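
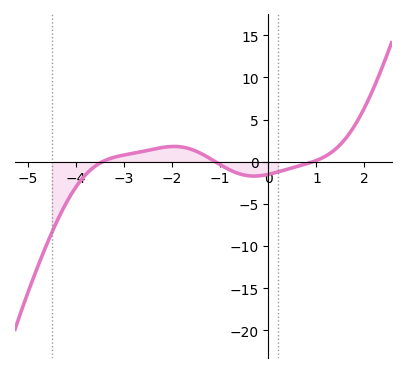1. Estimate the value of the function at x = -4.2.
-4.86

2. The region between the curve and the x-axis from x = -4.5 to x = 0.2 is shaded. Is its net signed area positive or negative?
negative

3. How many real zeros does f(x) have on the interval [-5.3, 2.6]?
3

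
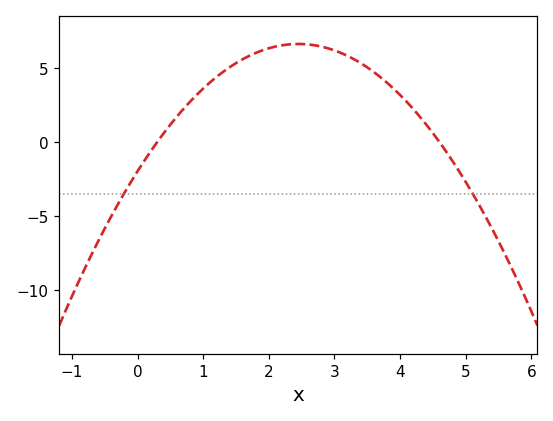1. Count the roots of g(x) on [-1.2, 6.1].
2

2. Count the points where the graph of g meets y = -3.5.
2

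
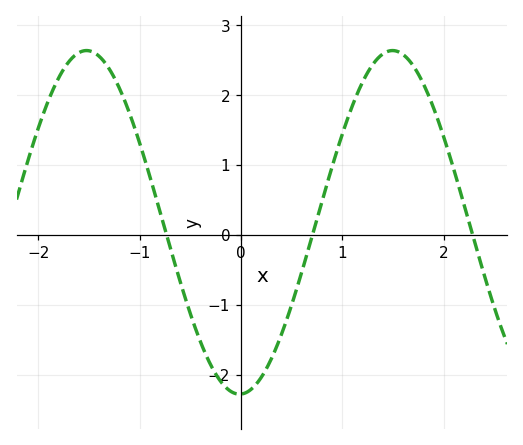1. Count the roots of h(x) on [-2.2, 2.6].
3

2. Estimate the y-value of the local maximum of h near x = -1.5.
2.64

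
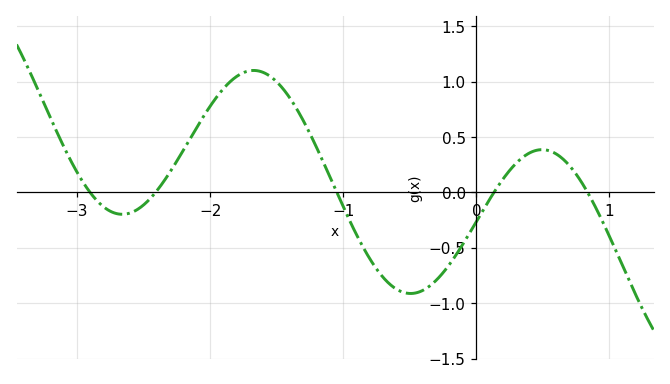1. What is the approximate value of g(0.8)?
0.05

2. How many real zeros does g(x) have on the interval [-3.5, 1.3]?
5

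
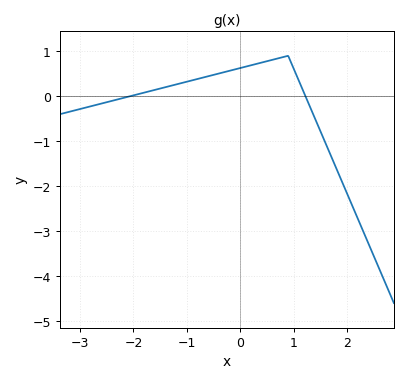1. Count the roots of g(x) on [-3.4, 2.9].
2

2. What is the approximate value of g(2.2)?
-2.71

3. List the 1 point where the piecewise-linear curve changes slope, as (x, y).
(0.9, 0.9)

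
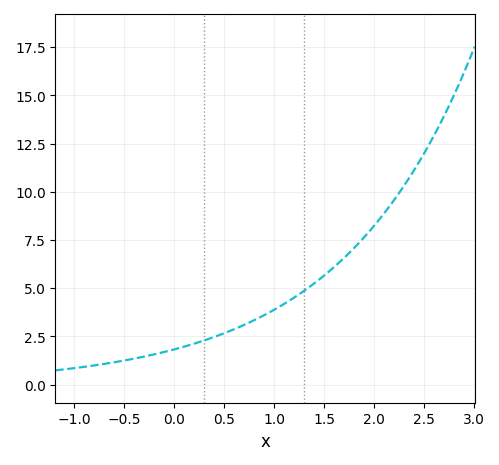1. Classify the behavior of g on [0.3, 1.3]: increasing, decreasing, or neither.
increasing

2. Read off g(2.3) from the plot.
10.3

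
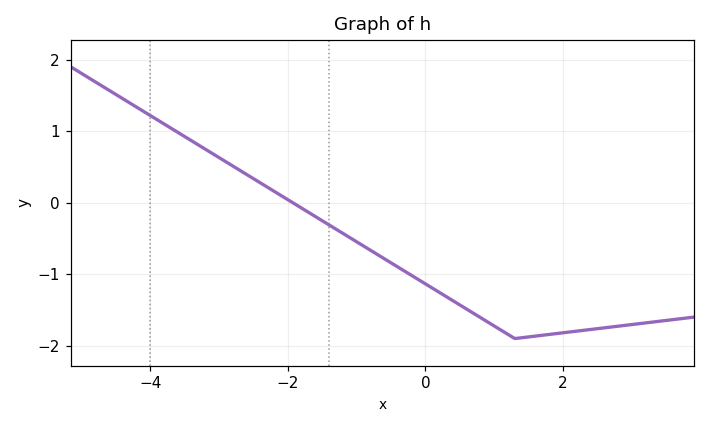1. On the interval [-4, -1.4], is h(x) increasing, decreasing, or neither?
decreasing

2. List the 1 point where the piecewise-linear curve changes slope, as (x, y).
(1.3, -1.9)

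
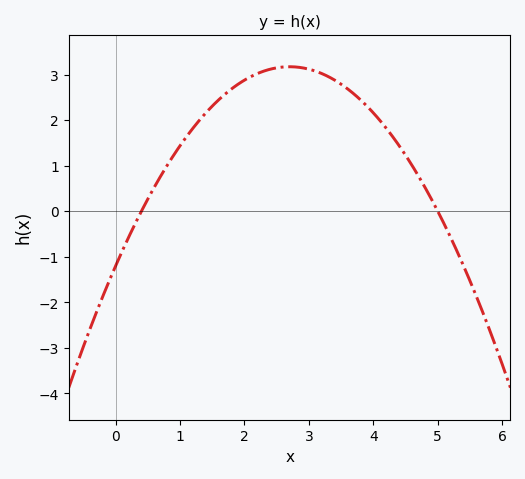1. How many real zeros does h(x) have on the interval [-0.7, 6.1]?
2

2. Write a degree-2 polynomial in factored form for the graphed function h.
y = -0.6(x - 0.4)(x - 5)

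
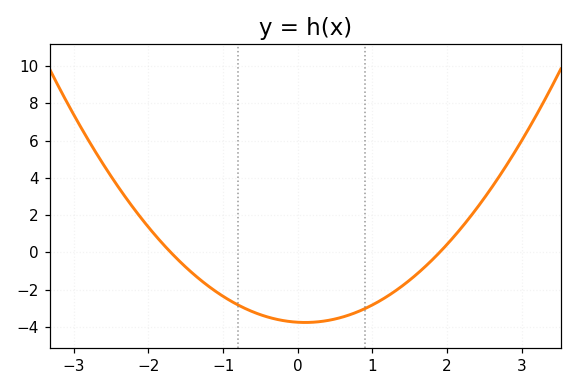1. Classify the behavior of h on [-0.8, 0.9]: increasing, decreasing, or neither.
neither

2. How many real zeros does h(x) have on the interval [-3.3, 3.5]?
2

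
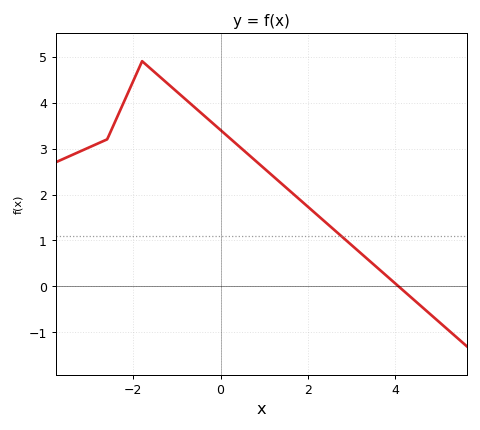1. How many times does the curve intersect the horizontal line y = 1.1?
1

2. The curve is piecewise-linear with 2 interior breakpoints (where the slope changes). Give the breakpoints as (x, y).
(-2.6, 3.2); (-1.8, 4.9)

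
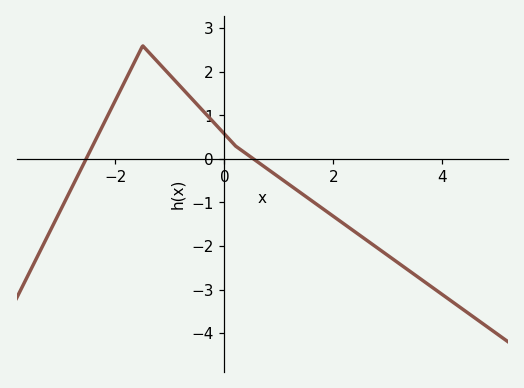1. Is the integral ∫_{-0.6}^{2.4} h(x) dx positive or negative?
negative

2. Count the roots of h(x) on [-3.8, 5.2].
2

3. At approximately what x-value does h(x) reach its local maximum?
-1.5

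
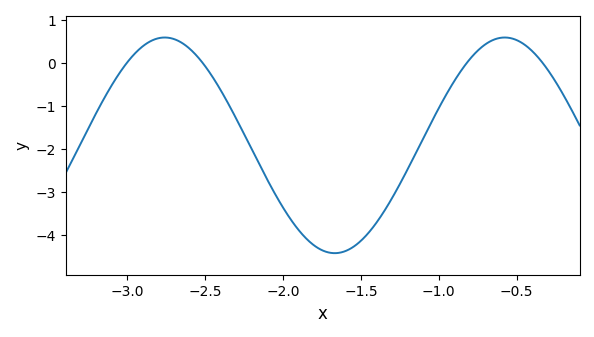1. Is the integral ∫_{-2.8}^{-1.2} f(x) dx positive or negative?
negative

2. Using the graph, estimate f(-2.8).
0.572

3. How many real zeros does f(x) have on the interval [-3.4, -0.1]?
4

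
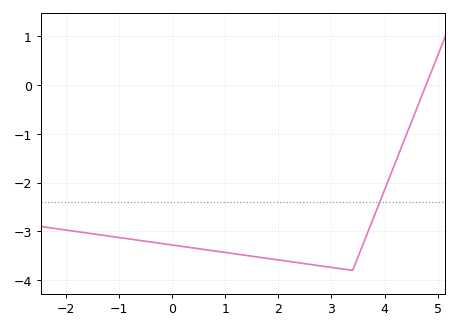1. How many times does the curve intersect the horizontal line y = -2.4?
1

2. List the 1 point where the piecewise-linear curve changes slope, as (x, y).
(3.4, -3.8)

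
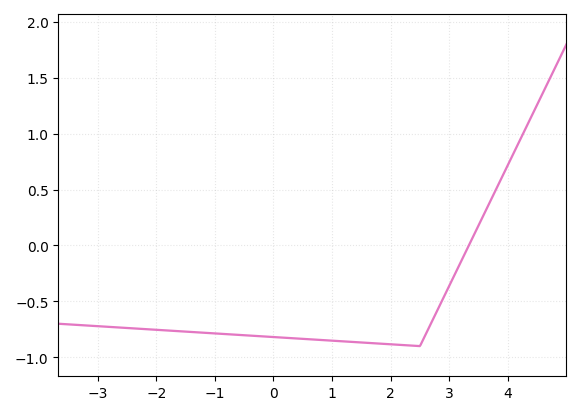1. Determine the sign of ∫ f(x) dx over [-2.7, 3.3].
negative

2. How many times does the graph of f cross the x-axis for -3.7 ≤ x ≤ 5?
1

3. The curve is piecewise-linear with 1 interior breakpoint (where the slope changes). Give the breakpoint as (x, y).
(2.5, -0.9)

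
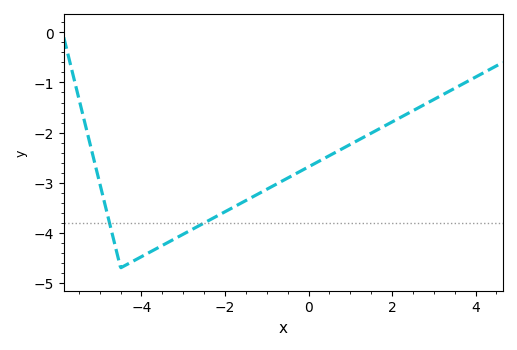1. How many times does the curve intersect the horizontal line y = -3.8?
2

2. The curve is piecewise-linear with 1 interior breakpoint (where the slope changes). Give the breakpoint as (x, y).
(-4.5, -4.7)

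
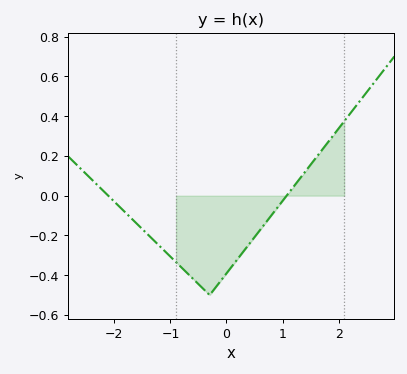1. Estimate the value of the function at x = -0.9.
-0.334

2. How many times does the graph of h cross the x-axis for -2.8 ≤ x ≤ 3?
2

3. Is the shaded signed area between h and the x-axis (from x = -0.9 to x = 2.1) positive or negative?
negative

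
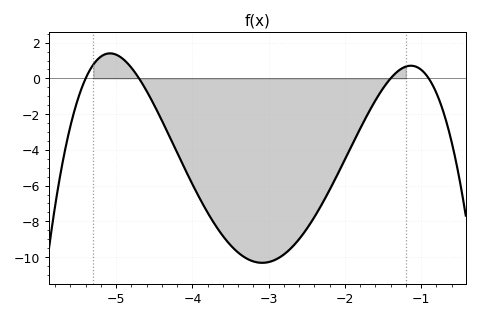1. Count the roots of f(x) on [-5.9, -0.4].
4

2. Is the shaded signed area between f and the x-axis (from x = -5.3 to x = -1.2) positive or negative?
negative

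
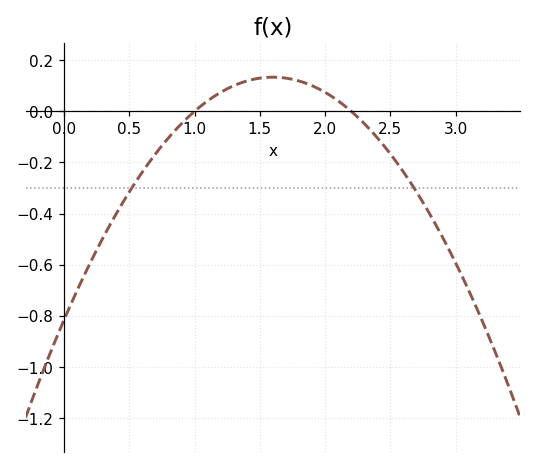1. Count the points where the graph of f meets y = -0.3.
2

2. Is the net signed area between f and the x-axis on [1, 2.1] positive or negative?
positive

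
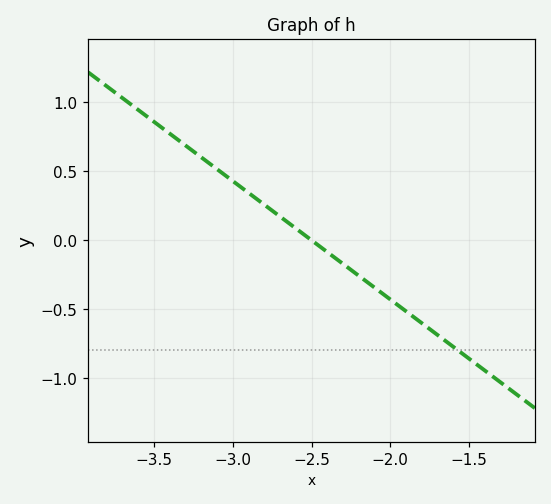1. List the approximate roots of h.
-2.5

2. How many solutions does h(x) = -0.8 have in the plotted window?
1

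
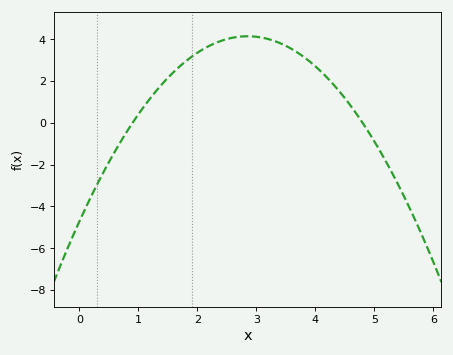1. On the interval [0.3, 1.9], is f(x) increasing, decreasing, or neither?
increasing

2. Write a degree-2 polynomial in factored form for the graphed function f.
y = -1.09(x - 0.9)(x - 4.8)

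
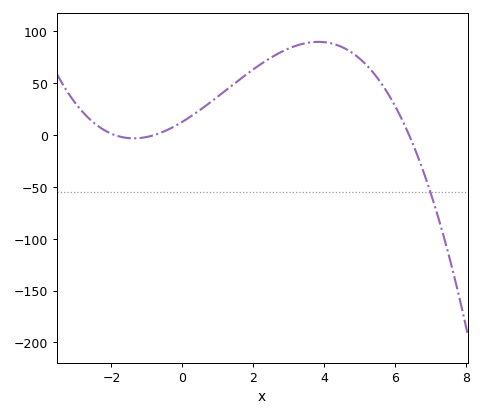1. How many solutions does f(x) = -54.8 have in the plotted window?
1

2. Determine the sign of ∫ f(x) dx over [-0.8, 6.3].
positive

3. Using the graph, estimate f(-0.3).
7.08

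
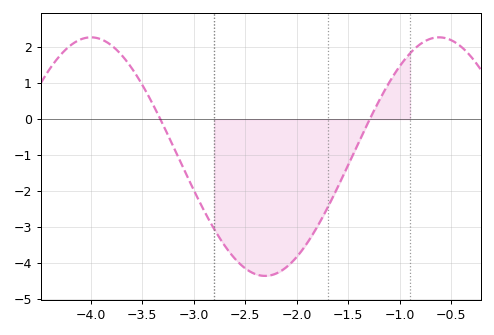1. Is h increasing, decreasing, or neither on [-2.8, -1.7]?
neither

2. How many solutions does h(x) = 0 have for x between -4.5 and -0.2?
2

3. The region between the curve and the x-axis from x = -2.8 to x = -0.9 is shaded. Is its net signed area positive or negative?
negative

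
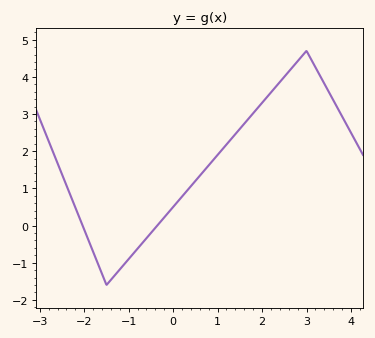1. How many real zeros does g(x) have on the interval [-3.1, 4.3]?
2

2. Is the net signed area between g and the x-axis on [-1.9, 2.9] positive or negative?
positive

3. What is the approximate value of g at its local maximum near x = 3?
4.7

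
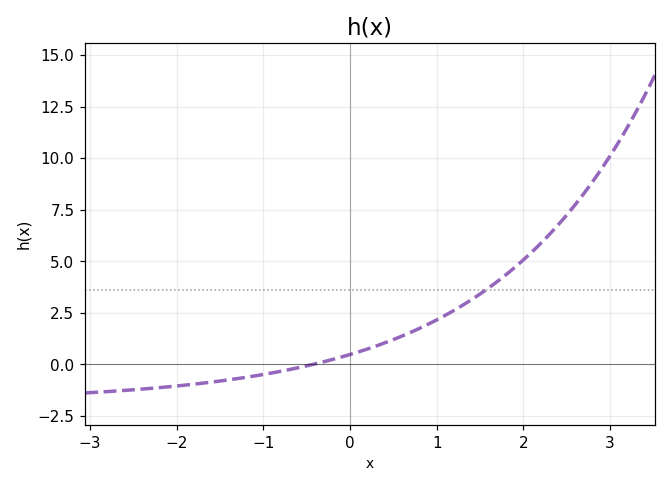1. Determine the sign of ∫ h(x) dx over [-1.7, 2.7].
positive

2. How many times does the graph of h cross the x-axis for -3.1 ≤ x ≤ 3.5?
1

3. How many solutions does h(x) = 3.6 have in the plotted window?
1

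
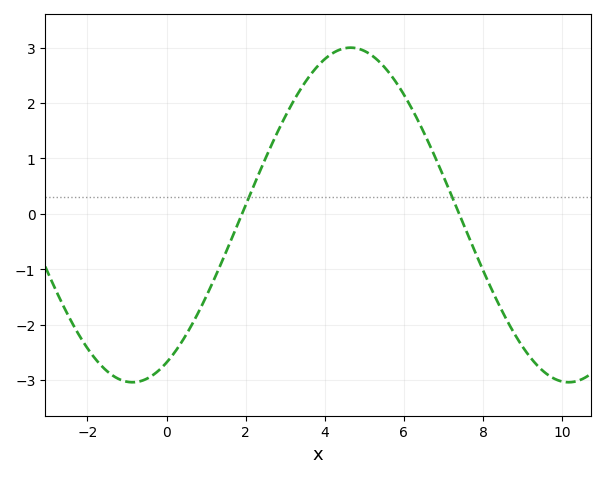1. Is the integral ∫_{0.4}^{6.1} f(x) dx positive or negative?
positive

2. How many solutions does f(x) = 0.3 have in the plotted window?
2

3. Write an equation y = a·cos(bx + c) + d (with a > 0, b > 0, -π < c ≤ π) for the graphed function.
y = 3.02cos(0.57x - 2.7) - 0.02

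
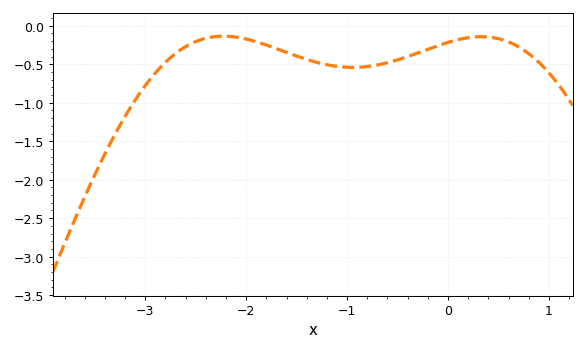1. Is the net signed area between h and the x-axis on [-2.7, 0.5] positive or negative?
negative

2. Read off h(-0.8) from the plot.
-0.55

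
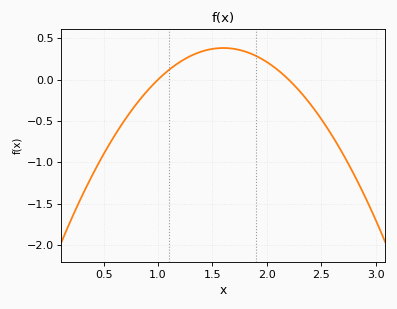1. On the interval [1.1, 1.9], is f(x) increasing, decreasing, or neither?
neither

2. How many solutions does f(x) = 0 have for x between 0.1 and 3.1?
2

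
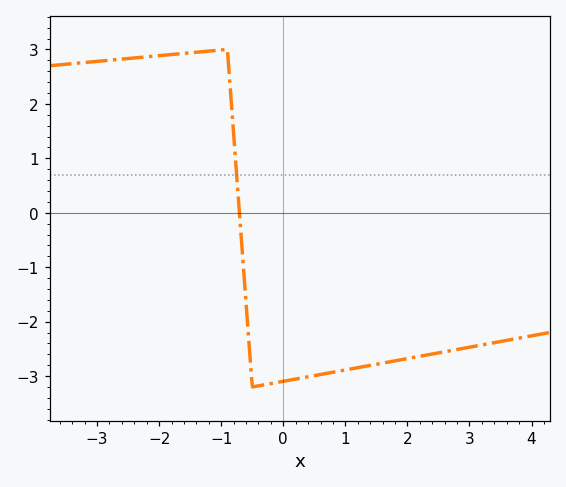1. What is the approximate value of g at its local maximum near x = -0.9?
3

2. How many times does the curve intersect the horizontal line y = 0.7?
1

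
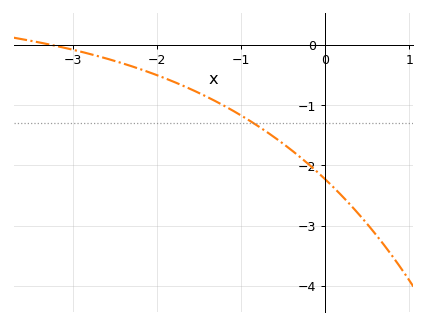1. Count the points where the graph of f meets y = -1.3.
1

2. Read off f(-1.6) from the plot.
-0.7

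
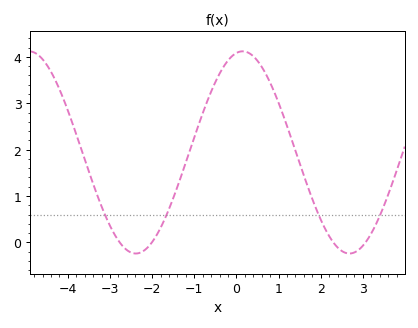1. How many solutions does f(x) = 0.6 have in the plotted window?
4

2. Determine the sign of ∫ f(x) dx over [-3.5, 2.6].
positive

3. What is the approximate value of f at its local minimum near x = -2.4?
-0.24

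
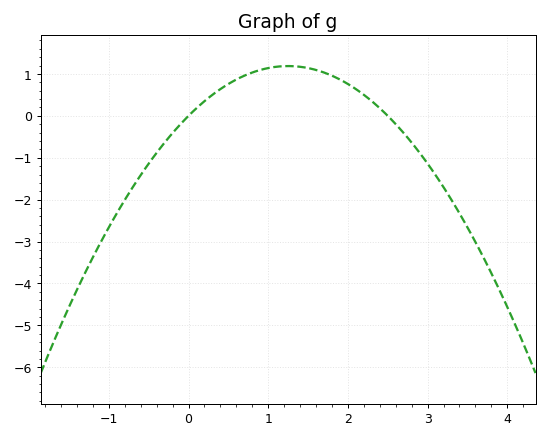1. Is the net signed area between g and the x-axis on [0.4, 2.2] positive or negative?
positive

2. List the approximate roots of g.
0, 2.5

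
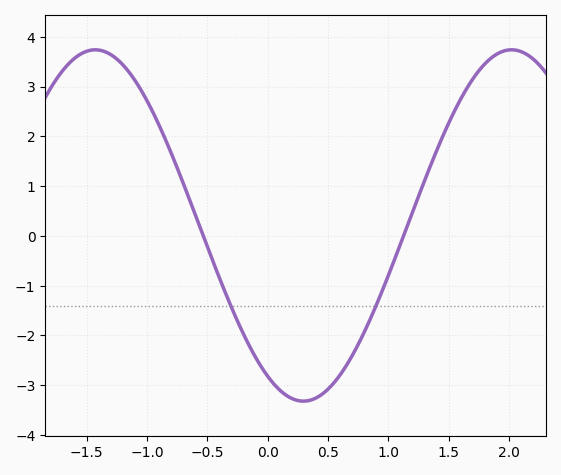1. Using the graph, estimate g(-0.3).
-1.4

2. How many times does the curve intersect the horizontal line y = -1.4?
2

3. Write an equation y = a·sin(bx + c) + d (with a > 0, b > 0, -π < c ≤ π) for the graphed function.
y = 3.53sin(1.8x - 2.1) + 0.21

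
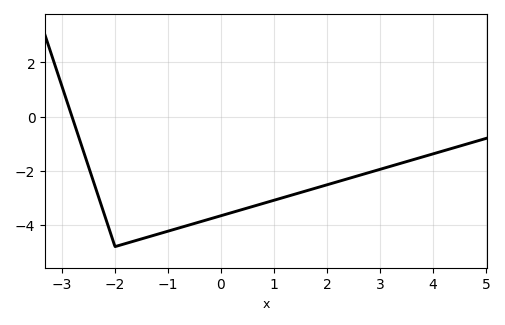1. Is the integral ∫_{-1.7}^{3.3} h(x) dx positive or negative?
negative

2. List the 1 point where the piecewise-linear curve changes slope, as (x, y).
(-2, -4.8)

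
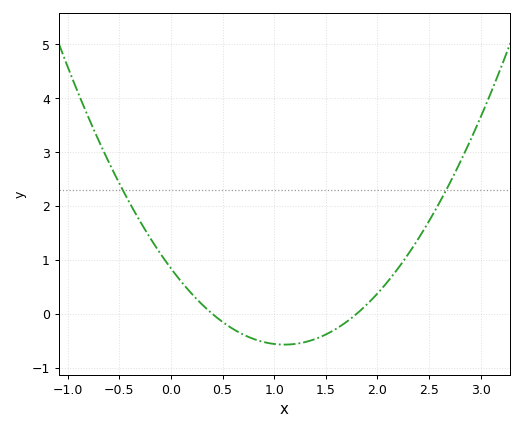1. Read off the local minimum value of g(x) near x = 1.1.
-0.6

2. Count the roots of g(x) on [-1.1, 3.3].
2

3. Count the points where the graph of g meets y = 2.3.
2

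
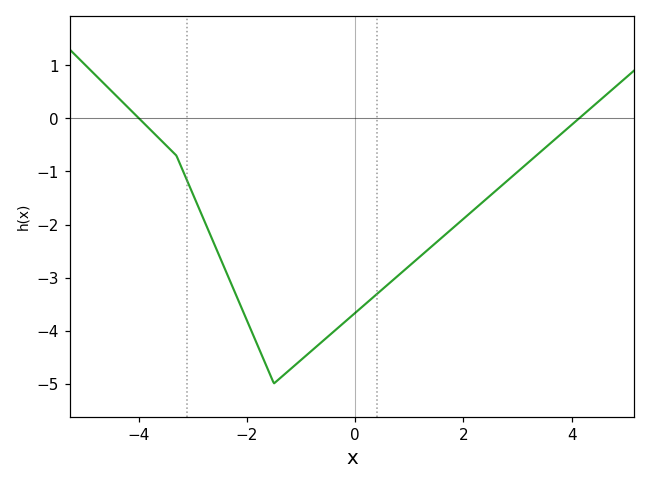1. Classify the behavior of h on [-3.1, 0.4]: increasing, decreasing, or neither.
neither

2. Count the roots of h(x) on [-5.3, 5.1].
2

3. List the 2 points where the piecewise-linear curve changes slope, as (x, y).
(-3.3, -0.7); (-1.5, -5)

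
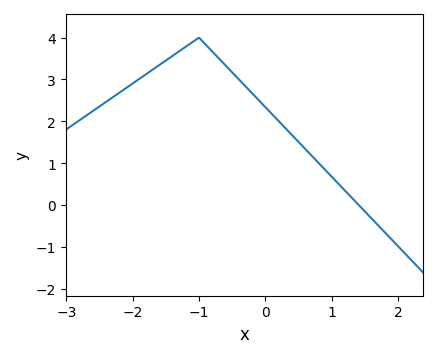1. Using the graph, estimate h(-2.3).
2.57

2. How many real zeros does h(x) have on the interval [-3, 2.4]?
1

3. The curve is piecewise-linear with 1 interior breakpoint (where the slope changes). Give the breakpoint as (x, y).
(-1, 4)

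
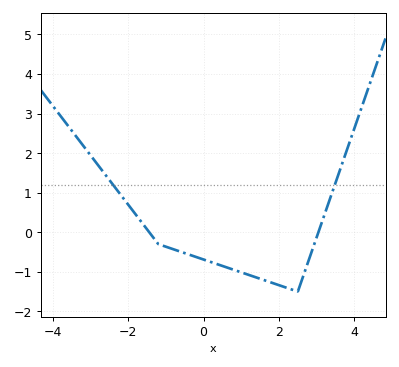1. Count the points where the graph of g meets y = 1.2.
2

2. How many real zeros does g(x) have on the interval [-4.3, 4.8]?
2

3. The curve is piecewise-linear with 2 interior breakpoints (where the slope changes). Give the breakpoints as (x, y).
(-1.2, -0.3); (2.5, -1.5)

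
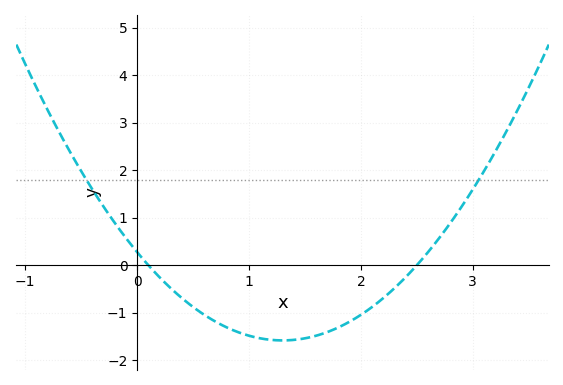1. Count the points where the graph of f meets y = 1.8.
2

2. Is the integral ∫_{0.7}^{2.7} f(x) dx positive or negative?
negative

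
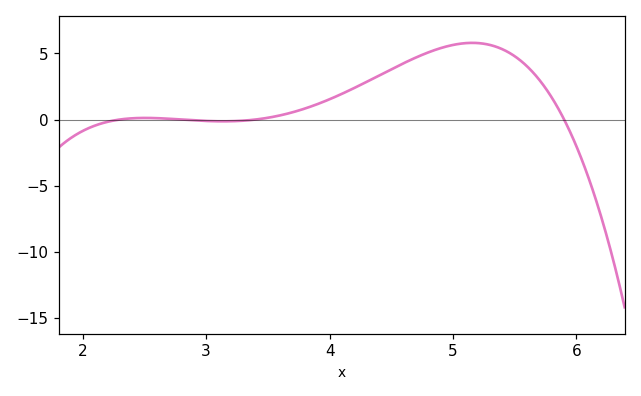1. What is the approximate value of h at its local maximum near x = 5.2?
6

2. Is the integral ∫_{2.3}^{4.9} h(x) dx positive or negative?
positive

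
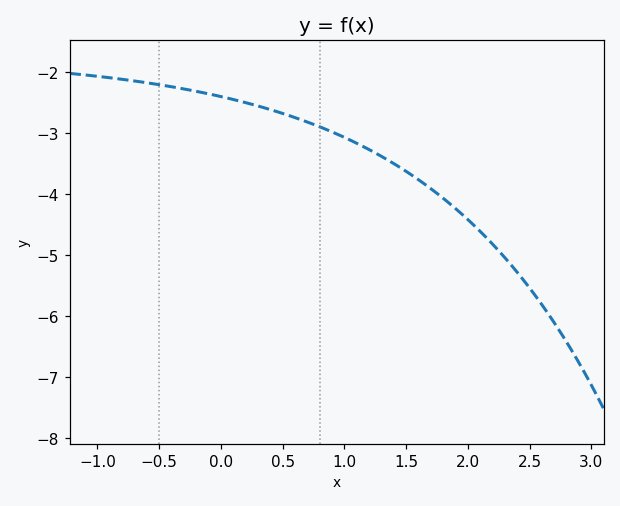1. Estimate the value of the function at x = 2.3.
-5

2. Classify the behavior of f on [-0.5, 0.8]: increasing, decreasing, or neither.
decreasing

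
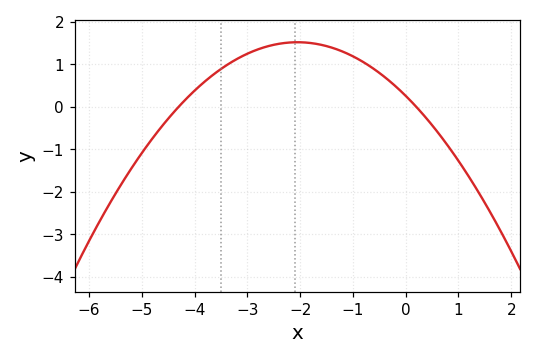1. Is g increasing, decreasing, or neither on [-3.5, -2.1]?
increasing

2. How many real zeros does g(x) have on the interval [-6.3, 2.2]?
2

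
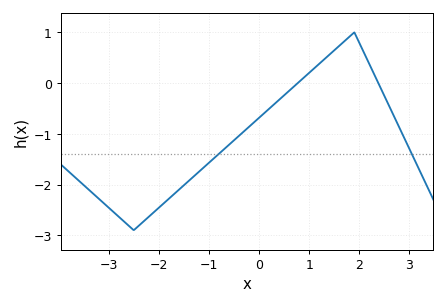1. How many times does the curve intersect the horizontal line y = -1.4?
2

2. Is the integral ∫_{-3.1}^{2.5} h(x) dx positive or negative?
negative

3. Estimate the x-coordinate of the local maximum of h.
1.9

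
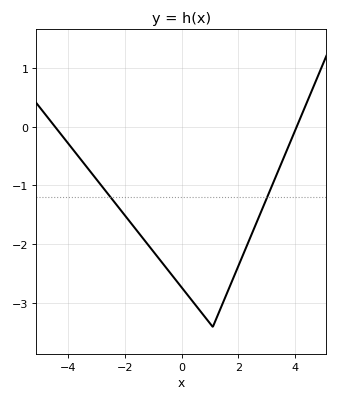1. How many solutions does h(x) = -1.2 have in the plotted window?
2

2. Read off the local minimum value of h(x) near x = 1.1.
-3.4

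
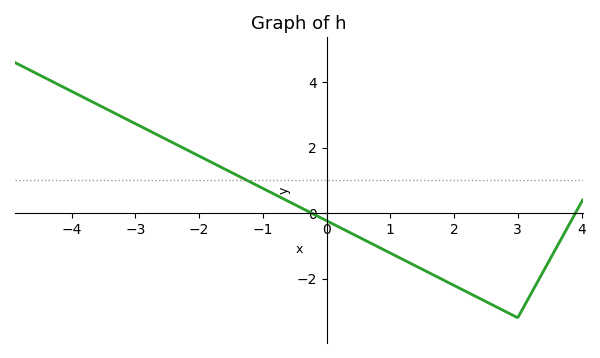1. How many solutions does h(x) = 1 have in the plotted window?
1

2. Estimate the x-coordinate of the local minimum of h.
3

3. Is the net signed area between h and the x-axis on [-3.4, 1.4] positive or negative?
positive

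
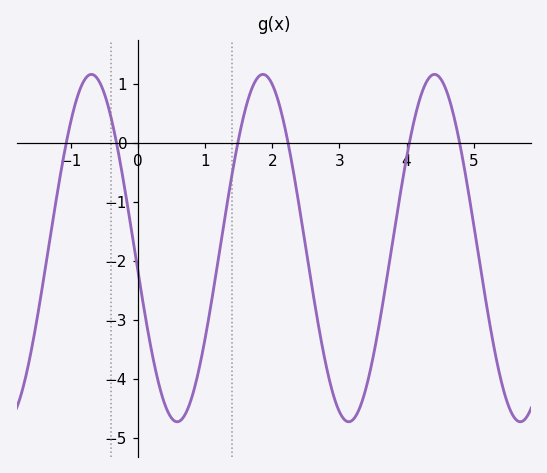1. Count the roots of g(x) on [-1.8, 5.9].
6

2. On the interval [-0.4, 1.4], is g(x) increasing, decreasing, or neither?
neither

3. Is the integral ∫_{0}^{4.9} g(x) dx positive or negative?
negative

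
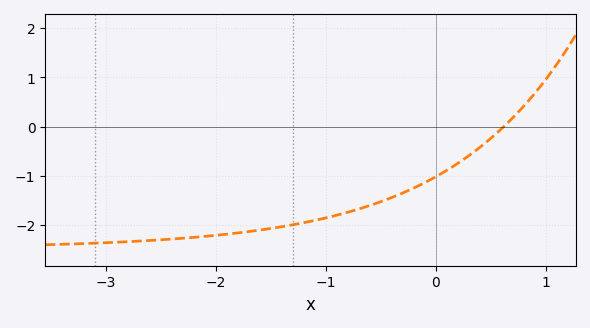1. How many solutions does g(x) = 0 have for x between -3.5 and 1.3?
1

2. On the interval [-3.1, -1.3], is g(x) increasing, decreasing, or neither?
increasing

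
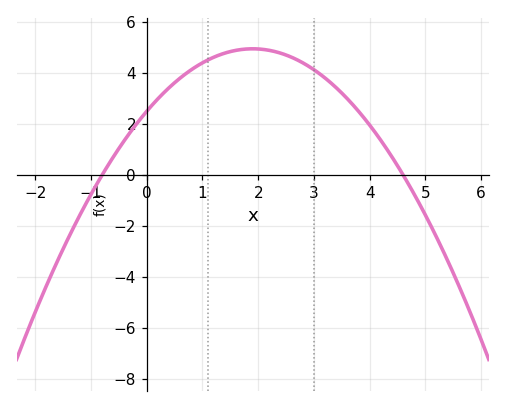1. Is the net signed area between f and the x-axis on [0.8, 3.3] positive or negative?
positive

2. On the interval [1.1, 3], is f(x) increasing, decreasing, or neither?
neither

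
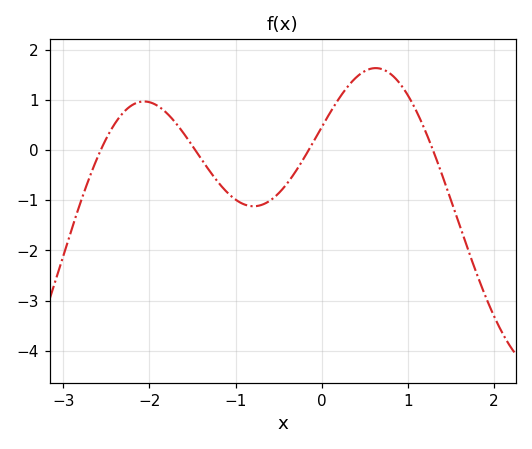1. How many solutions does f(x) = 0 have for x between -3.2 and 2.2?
4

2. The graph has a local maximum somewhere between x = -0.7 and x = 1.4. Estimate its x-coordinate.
0.6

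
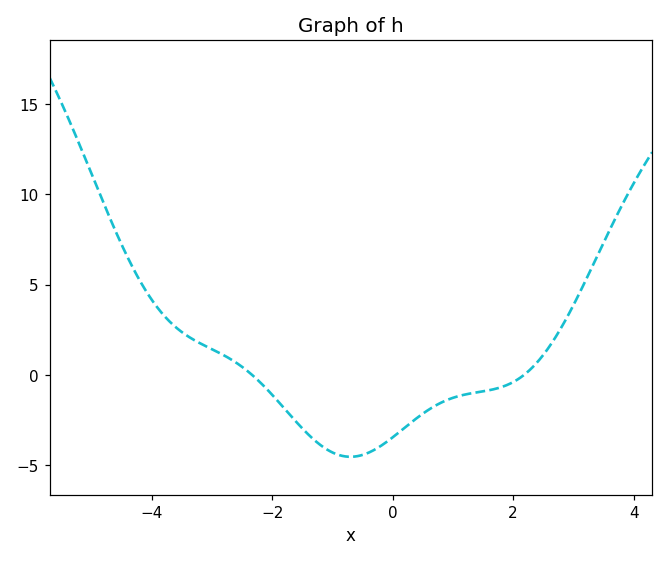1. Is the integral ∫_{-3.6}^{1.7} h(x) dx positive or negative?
negative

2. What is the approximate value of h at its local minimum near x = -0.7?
-4.5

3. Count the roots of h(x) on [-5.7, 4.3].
2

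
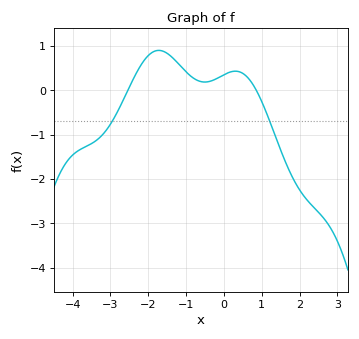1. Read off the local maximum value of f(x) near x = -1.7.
0.899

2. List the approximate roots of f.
-2.54, 0.857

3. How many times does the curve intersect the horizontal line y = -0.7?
2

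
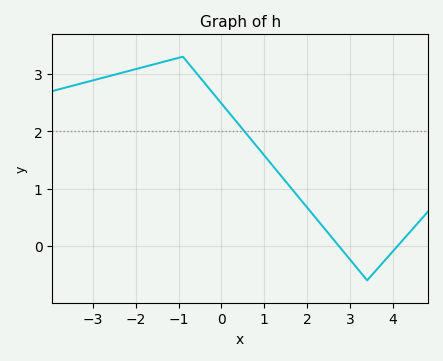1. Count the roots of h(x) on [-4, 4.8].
2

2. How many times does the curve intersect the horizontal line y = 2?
1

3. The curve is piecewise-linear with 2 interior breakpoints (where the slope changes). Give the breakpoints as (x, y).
(-0.9, 3.3); (3.4, -0.6)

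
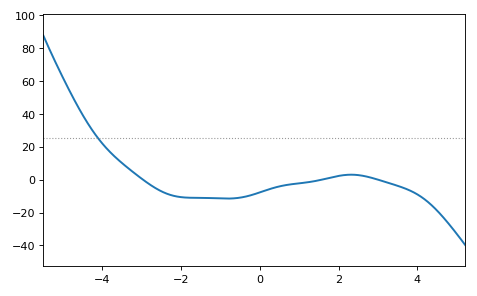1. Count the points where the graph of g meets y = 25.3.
1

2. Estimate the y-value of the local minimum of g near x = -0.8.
-11.5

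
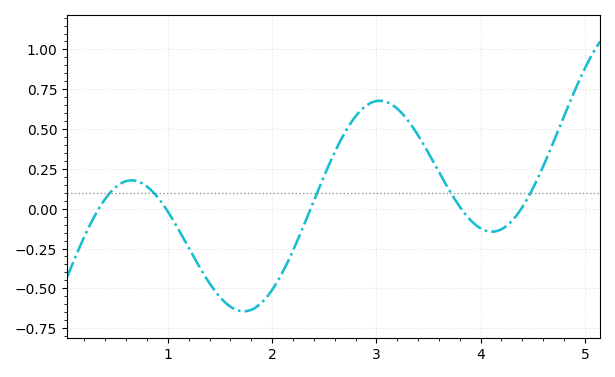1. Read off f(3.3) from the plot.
0.557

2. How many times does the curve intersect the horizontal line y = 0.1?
5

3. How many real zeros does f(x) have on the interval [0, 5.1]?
5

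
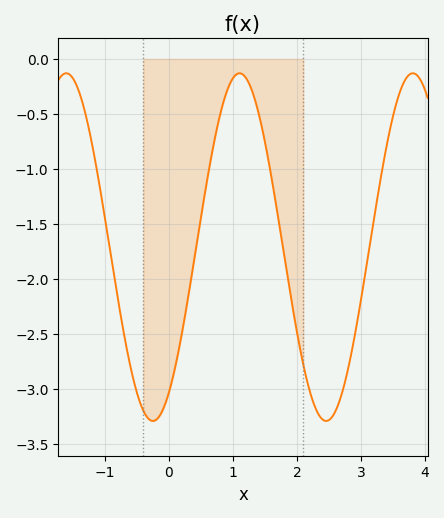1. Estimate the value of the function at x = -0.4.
-3.2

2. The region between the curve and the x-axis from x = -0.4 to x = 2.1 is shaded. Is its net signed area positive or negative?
negative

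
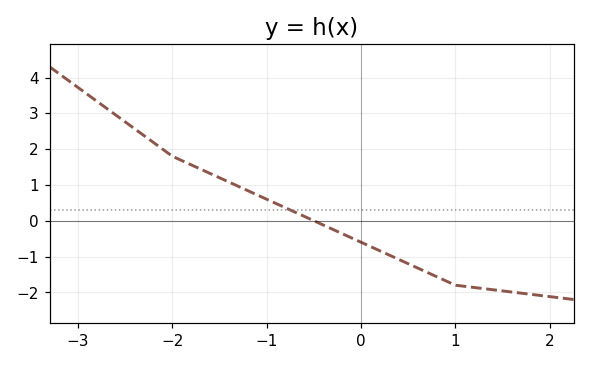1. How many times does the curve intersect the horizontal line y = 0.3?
1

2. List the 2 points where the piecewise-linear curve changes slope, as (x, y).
(-2, 1.8); (1, -1.8)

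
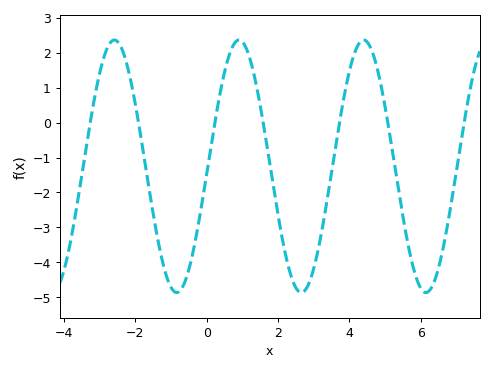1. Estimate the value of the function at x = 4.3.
2.3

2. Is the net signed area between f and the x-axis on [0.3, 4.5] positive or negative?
negative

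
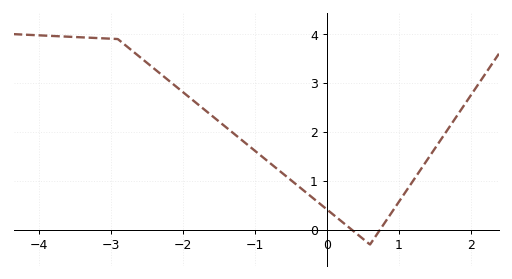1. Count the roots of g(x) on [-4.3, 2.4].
2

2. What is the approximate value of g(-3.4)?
3.9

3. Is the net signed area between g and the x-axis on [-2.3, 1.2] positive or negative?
positive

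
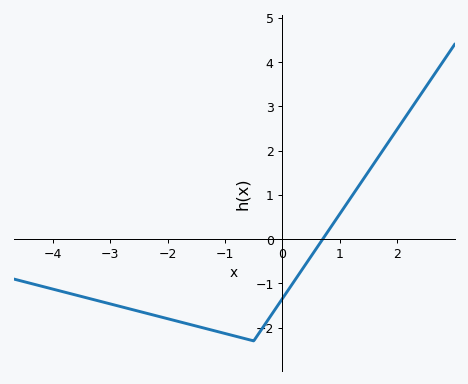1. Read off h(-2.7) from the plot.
-1.56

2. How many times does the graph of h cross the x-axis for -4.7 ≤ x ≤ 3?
1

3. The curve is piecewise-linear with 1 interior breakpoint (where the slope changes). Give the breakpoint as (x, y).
(-0.5, -2.3)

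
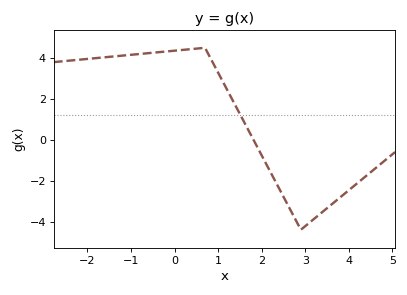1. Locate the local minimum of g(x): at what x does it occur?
2.9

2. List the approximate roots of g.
1.81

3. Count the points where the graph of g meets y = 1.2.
1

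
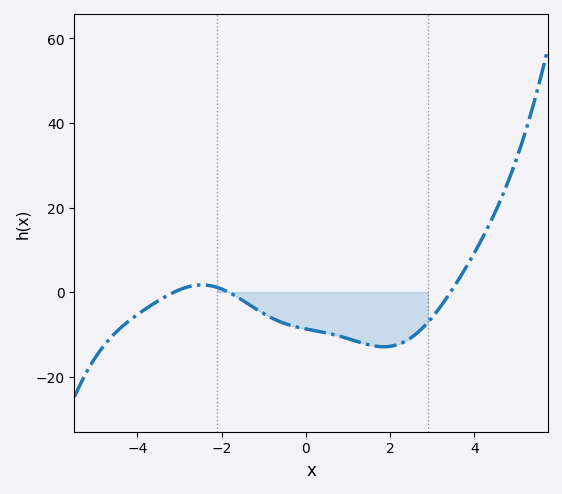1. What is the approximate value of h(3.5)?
0.952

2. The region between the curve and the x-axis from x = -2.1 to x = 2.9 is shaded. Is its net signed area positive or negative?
negative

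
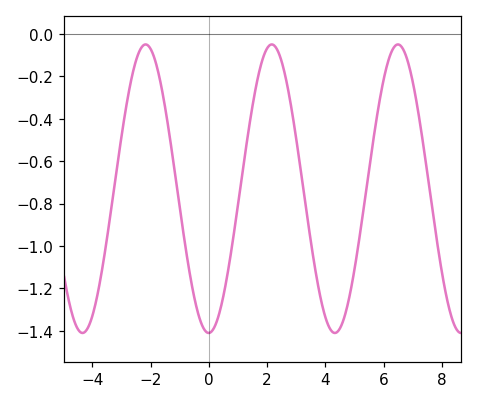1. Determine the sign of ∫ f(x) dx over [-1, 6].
negative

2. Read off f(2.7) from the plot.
-0.24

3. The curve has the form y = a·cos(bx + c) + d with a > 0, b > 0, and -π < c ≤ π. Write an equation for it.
y = 0.68cos(1.4x - 3.1) - 0.73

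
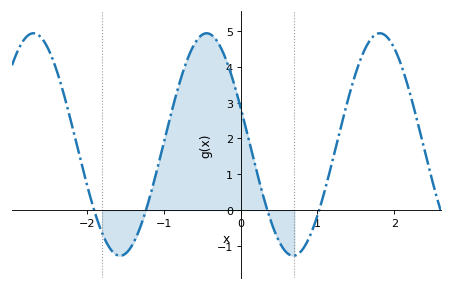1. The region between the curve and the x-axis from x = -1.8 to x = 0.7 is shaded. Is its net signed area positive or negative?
positive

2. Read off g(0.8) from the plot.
-1.11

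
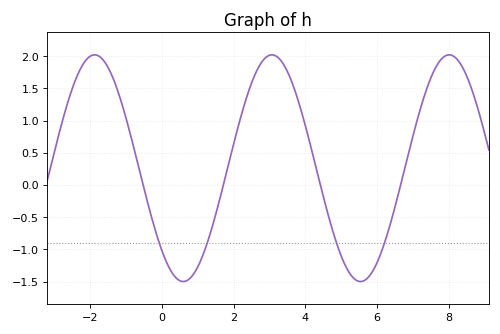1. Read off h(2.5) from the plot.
1.59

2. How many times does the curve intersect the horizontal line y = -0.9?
4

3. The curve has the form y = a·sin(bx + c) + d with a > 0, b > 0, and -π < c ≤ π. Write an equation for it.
y = 1.76sin(1.27x - 2.32) + 0.26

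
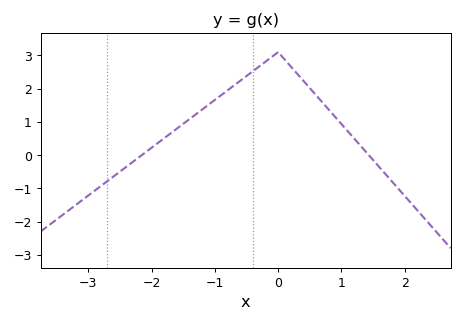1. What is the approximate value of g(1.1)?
0.72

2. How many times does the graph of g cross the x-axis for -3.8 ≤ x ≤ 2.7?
2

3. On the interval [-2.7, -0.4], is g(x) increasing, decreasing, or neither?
increasing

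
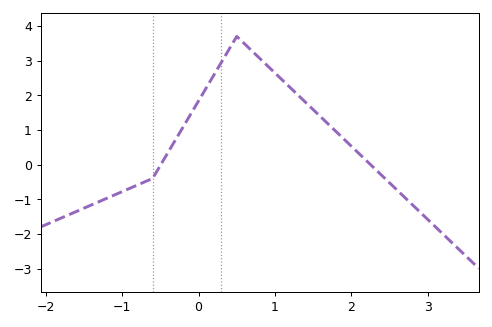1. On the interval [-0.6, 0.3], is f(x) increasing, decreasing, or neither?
increasing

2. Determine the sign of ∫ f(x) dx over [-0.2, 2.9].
positive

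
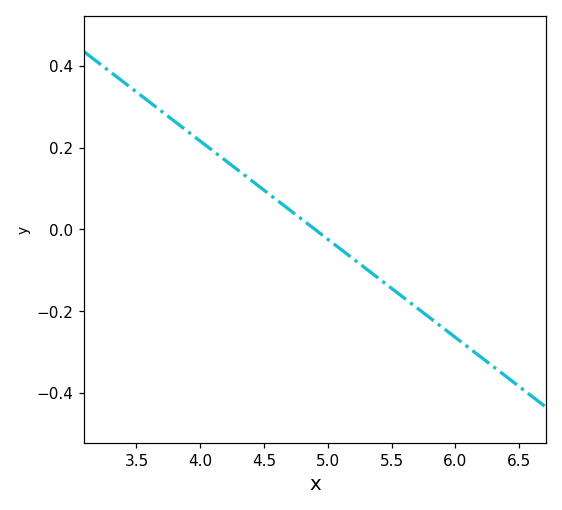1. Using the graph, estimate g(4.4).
0.12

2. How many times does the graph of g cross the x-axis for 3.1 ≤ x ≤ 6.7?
1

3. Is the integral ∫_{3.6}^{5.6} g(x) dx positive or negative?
positive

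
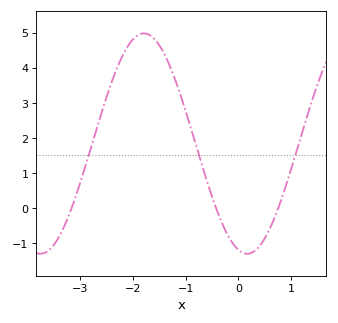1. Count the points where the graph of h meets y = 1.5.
3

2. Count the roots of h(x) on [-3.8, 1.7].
3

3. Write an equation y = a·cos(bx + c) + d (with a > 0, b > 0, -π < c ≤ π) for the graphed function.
y = 3.14cos(1.6x + 2.9) + 1.84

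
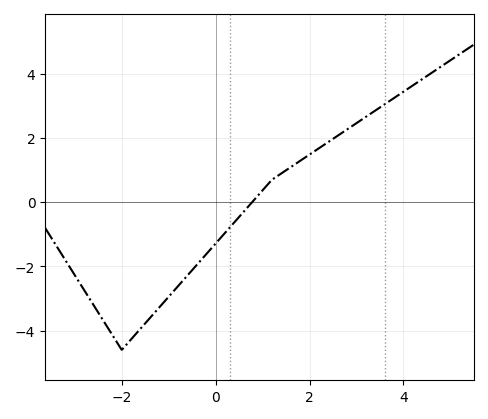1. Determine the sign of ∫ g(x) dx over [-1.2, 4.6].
positive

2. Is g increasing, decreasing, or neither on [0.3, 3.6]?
increasing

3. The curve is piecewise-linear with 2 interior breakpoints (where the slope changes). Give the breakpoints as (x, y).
(-2, -4.6); (1.2, 0.7)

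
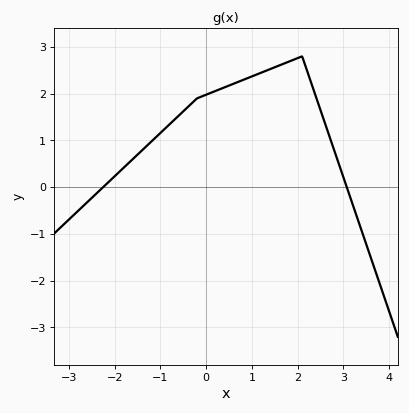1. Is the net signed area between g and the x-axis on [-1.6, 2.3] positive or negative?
positive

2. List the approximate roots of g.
-2.2, 3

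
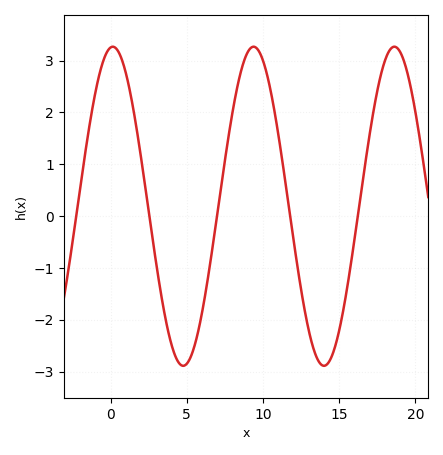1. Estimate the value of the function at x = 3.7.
-2.11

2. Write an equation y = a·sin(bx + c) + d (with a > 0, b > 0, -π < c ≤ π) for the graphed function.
y = 3.08sin(0.68x + 1.47) + 0.19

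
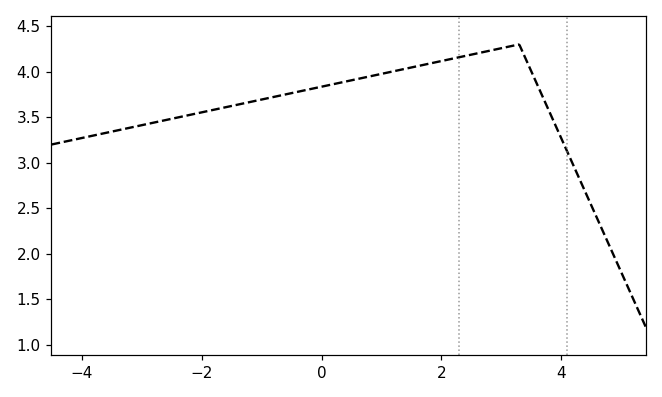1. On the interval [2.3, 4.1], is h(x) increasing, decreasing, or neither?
neither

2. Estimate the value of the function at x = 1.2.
4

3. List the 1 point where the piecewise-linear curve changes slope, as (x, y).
(3.3, 4.3)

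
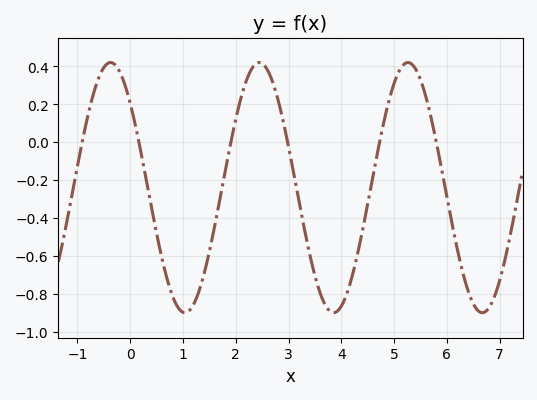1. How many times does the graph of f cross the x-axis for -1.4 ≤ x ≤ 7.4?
6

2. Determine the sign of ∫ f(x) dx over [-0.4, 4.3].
negative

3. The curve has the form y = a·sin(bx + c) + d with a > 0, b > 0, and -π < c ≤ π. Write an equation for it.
y = 0.66sin(2.23x + 2.4) - 0.24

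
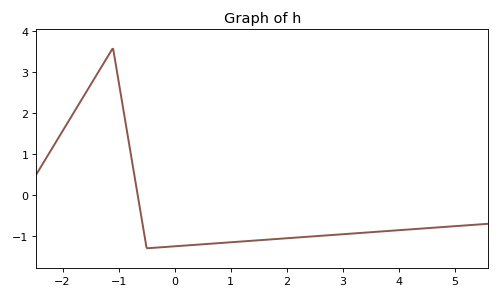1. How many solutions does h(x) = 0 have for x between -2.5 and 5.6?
1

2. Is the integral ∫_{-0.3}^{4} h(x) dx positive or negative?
negative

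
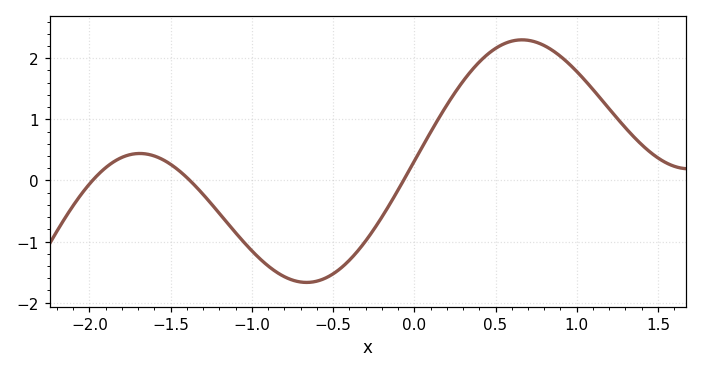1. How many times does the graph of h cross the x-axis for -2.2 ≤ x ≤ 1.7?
3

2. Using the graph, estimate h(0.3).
1.62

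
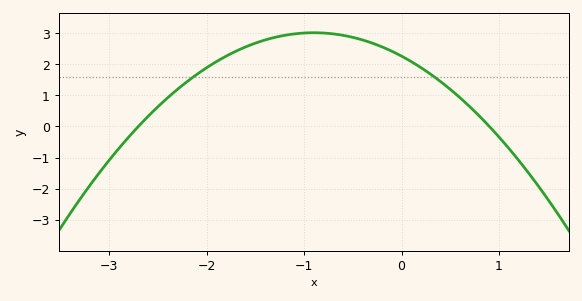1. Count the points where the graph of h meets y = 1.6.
2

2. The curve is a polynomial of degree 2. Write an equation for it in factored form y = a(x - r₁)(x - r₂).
y = -0.93(x + 2.7)(x - 0.9)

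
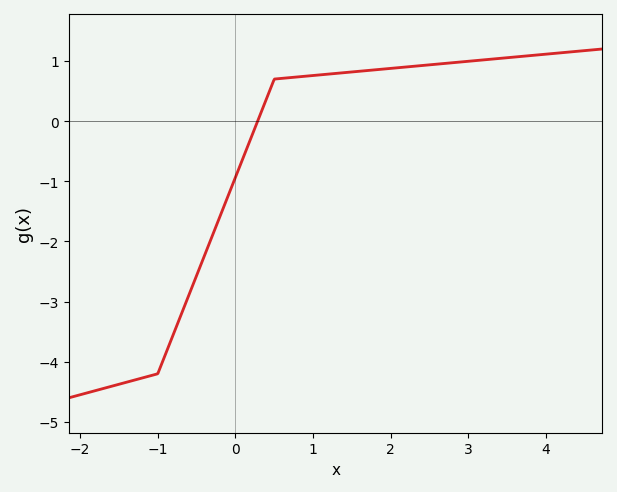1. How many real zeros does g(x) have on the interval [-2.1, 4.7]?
1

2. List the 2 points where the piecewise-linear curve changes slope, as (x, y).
(-1, -4.2); (0.5, 0.7)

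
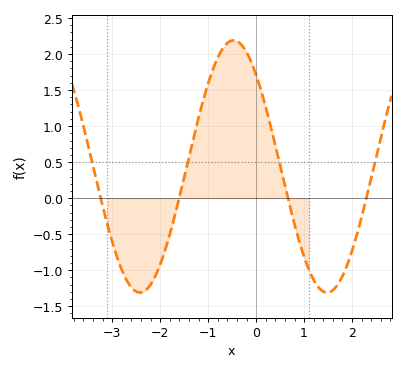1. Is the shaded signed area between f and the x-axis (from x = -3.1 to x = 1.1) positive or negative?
positive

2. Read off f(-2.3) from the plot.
-1.28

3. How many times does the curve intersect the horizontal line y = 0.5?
4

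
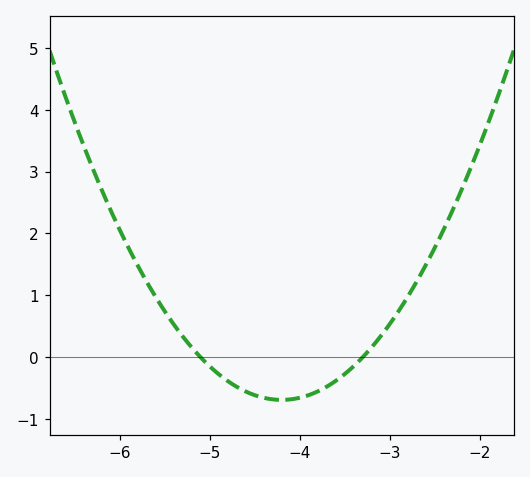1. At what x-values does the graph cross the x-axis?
-5.1, -3.3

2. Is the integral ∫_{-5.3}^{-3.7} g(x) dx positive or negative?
negative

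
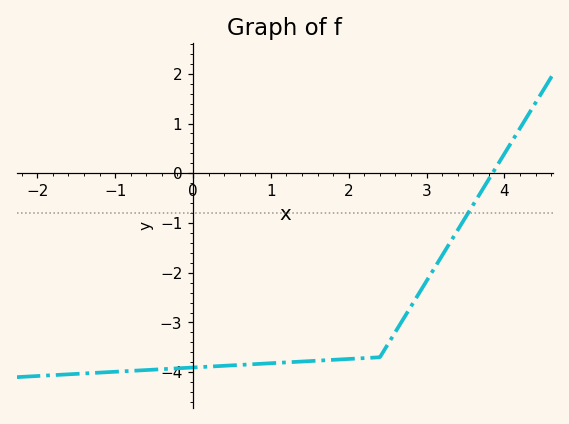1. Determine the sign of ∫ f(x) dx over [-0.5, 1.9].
negative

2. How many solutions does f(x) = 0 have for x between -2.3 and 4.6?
1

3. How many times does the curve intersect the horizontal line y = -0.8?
1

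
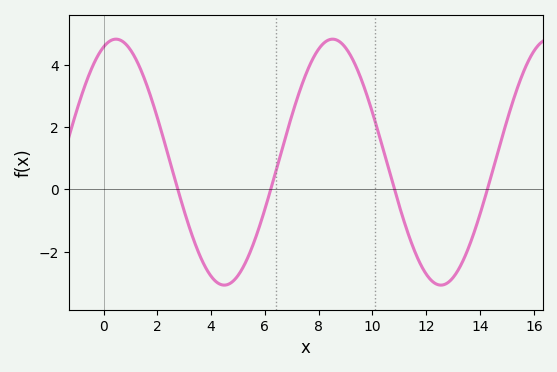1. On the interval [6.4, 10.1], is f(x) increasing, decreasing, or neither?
neither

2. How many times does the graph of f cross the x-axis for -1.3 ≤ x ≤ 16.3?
4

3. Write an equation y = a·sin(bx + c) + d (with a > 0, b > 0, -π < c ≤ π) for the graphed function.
y = 3.96sin(0.78x + 1.2) + 0.88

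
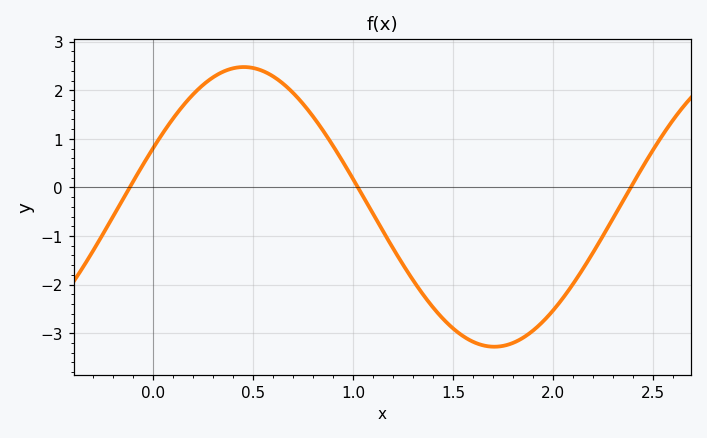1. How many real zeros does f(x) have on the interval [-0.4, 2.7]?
3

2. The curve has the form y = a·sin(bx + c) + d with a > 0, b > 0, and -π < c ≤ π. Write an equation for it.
y = 2.88sin(2.5x + 0.43) - 0.4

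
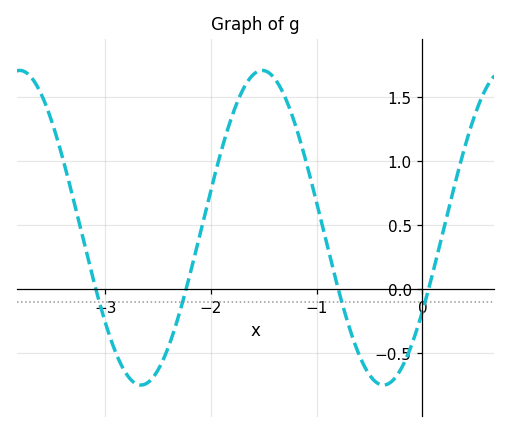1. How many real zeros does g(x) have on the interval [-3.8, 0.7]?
4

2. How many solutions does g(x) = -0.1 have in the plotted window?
4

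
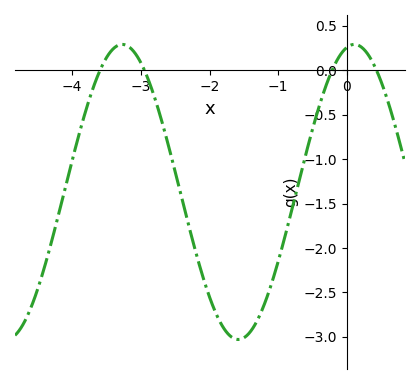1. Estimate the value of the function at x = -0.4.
-0.4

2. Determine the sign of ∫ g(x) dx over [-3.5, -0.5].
negative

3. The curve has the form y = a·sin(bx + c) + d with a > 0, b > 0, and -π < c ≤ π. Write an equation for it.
y = 1.66sin(1.9x + 1.4) - 1.37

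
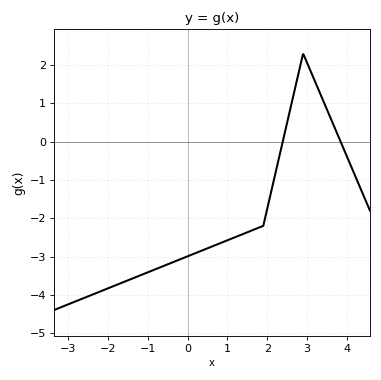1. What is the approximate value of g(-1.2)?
-3.5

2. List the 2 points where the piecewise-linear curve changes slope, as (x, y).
(1.9, -2.2); (2.9, 2.3)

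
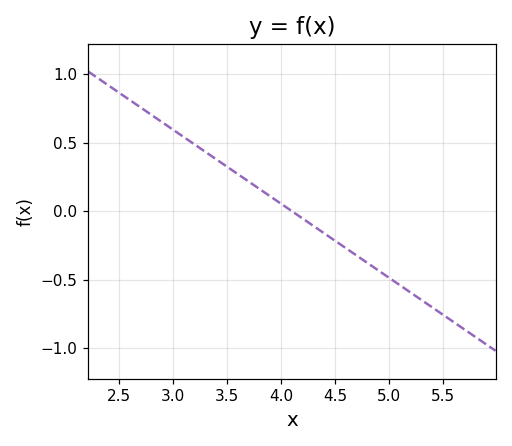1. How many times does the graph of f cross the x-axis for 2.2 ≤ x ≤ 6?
1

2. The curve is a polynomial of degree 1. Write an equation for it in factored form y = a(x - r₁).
y = -0.54(x - 4.1)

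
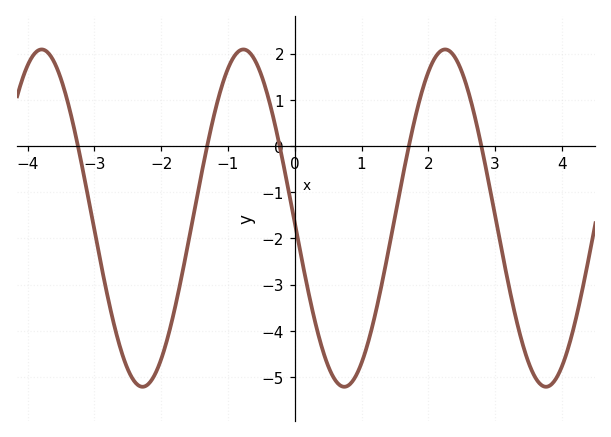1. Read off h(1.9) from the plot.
1.2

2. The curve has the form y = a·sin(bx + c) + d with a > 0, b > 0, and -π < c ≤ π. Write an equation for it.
y = 3.65sin(2.1x - 3.1) - 1.56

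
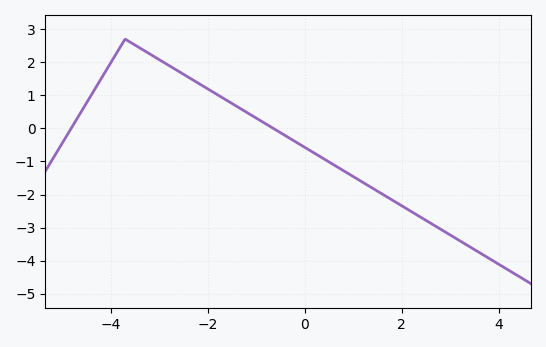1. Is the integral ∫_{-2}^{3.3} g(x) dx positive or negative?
negative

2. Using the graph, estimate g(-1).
0.313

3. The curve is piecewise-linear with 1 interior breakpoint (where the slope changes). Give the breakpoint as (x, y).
(-3.7, 2.7)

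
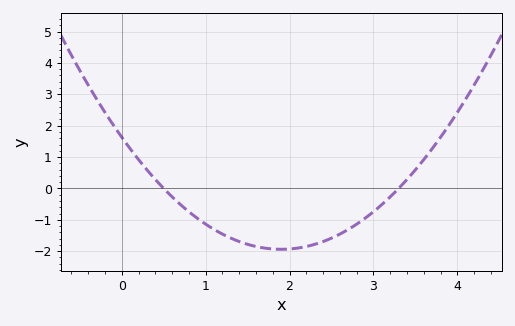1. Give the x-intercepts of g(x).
0.5, 3.3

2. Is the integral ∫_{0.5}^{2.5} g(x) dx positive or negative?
negative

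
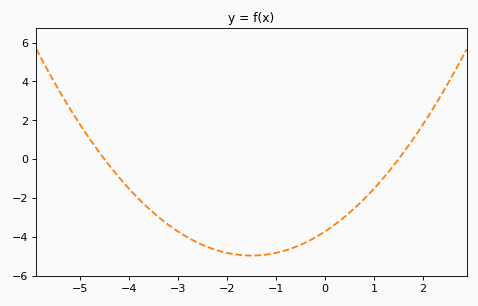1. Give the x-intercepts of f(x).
-4.5, 1.5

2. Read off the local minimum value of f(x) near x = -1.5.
-4.95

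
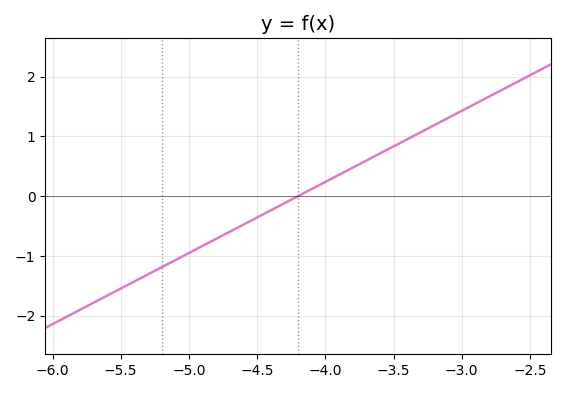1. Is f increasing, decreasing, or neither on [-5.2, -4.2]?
increasing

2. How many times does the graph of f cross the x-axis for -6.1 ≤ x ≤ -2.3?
1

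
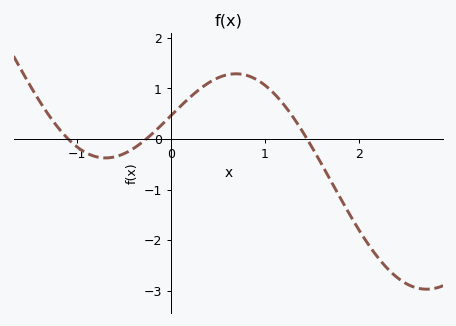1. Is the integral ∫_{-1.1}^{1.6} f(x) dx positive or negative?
positive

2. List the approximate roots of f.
-1.1, -0.3, 1.5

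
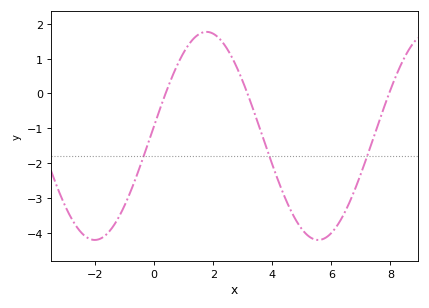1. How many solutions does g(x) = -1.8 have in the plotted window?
3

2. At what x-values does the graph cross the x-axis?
0.4, 3.2, 8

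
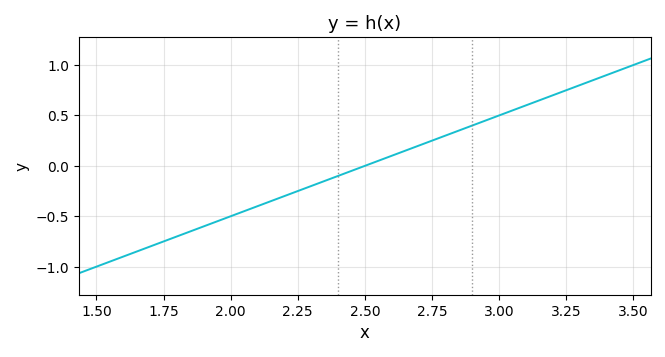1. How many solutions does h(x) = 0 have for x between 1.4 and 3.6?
1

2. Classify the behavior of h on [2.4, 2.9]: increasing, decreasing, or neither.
increasing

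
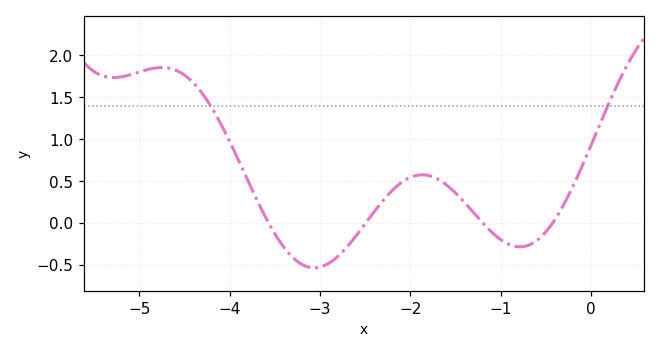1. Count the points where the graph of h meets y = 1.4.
2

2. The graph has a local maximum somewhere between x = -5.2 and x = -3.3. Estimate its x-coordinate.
-4.75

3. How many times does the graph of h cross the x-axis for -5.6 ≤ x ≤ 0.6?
4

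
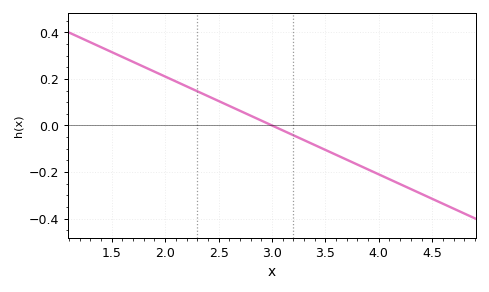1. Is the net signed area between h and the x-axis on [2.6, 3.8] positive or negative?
negative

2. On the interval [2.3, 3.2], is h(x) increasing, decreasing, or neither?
decreasing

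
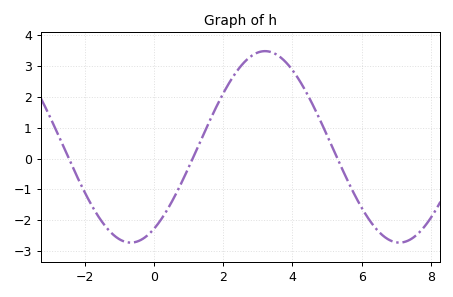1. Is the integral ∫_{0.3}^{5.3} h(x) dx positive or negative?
positive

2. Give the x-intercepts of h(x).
-2.45, 1.12, 5.3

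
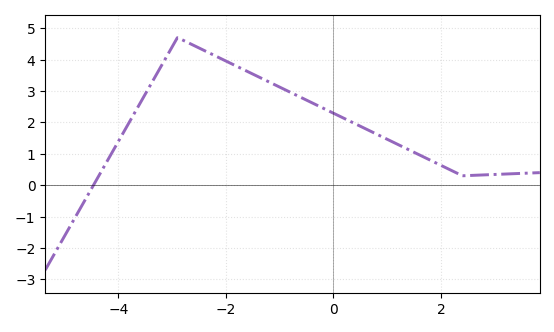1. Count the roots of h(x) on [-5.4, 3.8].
1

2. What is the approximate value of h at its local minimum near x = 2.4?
0.3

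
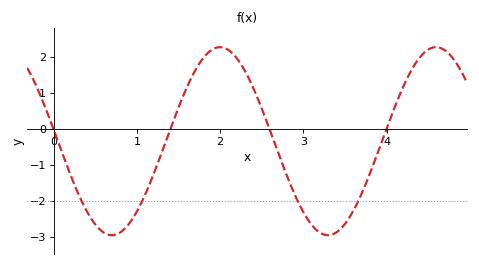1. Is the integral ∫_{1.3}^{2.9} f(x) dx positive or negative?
positive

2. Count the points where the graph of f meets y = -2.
4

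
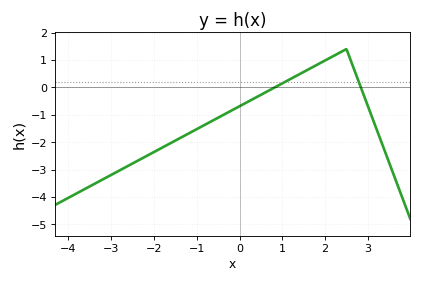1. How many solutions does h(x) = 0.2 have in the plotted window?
2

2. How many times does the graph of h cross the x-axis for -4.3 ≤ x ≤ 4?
2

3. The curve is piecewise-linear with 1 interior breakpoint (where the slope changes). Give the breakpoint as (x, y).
(2.5, 1.4)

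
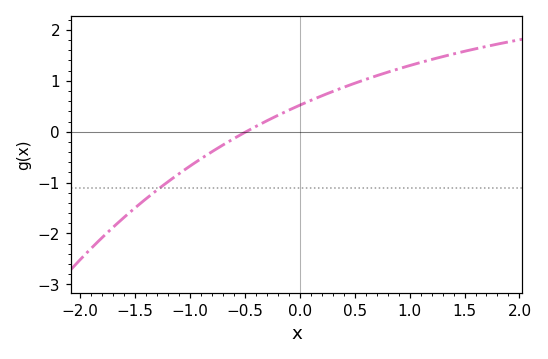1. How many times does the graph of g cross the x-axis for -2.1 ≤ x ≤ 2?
1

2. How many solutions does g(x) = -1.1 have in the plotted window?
1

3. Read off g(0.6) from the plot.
1.03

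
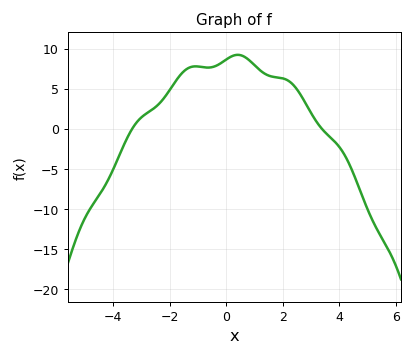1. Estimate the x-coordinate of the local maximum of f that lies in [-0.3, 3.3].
0.413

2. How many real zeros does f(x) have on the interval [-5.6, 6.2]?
2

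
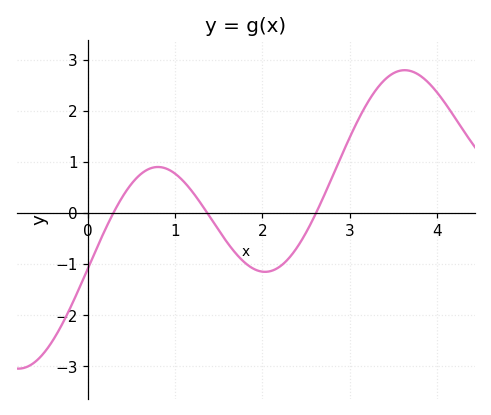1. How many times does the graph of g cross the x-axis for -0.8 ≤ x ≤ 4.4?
3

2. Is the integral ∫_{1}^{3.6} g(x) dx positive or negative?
positive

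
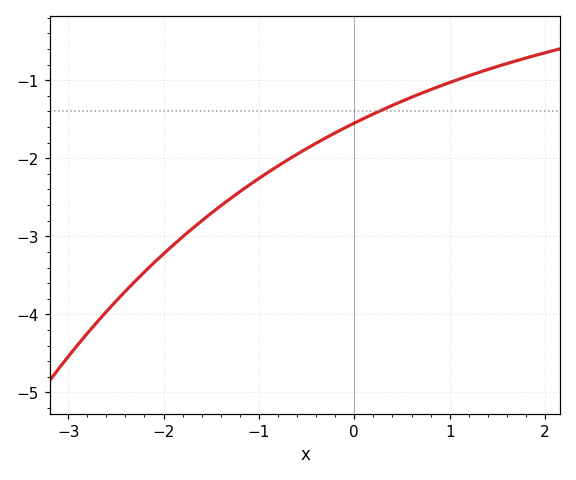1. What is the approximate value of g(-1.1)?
-2.3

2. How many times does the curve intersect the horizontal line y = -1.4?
1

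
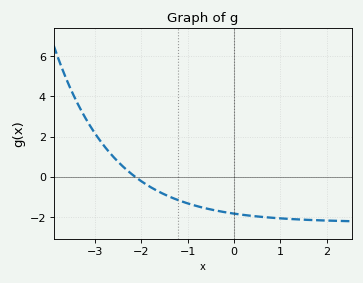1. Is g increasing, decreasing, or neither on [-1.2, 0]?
decreasing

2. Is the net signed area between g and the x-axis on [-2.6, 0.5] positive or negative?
negative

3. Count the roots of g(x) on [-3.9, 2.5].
1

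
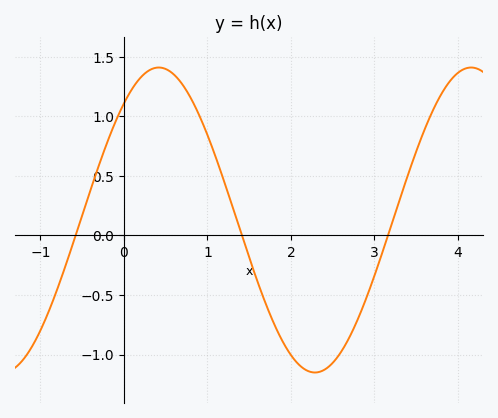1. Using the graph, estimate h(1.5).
-0.2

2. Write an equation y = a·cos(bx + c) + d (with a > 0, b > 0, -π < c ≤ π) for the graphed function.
y = 1.28cos(1.7x - 0.7) + 0.13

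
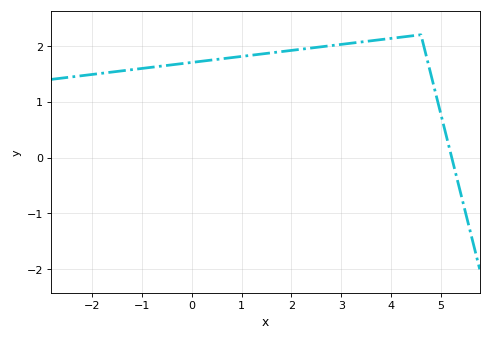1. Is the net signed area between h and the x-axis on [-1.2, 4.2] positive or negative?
positive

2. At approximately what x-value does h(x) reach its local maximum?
4.6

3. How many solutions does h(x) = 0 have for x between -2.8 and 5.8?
1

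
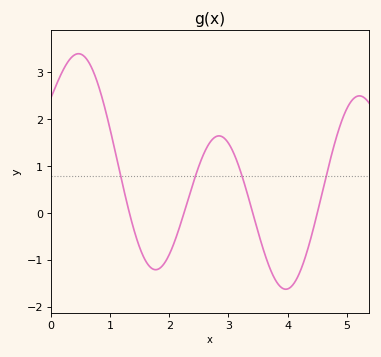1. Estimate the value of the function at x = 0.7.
3.1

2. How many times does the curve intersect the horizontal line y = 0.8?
4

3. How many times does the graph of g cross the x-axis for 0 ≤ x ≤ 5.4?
4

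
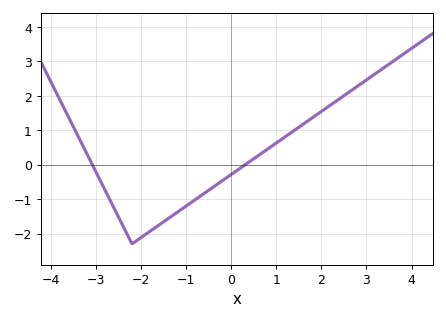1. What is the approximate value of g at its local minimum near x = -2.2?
-2.3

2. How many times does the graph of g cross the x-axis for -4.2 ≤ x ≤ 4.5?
2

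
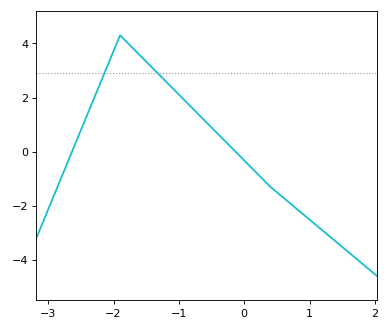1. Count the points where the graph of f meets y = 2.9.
2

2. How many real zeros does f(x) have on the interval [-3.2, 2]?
2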